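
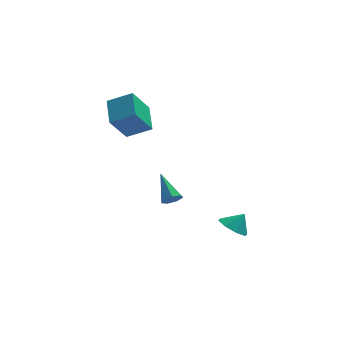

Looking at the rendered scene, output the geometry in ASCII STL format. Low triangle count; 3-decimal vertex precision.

solid 
facet normal -0.465 -0.379 0.800
outer loop
vertex -2.633 2.541 4.966
vertex -3.915 2.765 4.326
vertex -2.561 1.017 4.285
endloop
endfacet
facet normal 0.884 -0.155 0.441
outer loop
vertex -1.705 1.715 2.814
vertex -2.633 2.541 4.966
vertex -2.561 1.017 4.285
endloop
endfacet
facet normal -0.465 -0.379 0.800
outer loop
vertex -2.561 1.017 4.285
vertex -3.915 2.765 4.326
vertex -3.843 1.241 3.646
endloop
endfacet
facet normal 0.044 -0.912 -0.407
outer loop
vertex -3.843 1.241 3.646
vertex -1.705 1.715 2.814
vertex -2.561 1.017 4.285
endloop
endfacet
facet normal -0.044 0.912 0.407
outer loop
vertex -2.633 2.541 4.966
vertex -3.059 3.463 2.855
vertex -3.915 2.765 4.326
endloop
endfacet
facet normal 0.884 -0.155 0.441
outer loop
vertex -1.777 3.239 3.494
vertex -2.633 2.541 4.966
vertex -1.705 1.715 2.814
endloop
endfacet
facet normal -0.044 0.912 0.407
outer loop
vertex -1.777 3.239 3.494
vertex -3.059 3.463 2.855
vertex -2.633 2.541 4.966
endloop
endfacet
facet normal -0.884 0.155 -0.441
outer loop
vertex -3.915 2.765 4.326
vertex -3.059 3.463 2.855
vertex -3.843 1.241 3.646
endloop
endfacet
facet normal 0.044 -0.912 -0.407
outer loop
vertex -2.987 1.939 2.174
vertex -1.705 1.715 2.814
vertex -3.843 1.241 3.646
endloop
endfacet
facet normal -0.884 0.155 -0.441
outer loop
vertex -3.843 1.241 3.646
vertex -3.059 3.463 2.855
vertex -2.987 1.939 2.174
endloop
endfacet
facet normal 0.466 0.379 -0.800
outer loop
vertex -2.987 1.939 2.174
vertex -1.777 3.239 3.494
vertex -1.705 1.715 2.814
endloop
endfacet
facet normal 0.465 0.379 -0.800
outer loop
vertex -3.059 3.463 2.855
vertex -1.777 3.239 3.494
vertex -2.987 1.939 2.174
endloop
endfacet
facet normal -0.578 -0.216 -0.787
outer loop
vertex 2.412 -1.55 -2.531
vertex 1.975 -2.13 -2.051
vertex 1.888 -1.281 -2.22
endloop
endfacet
facet normal 0.528 0.832 0.171
outer loop
vertex 2.412 -1.55 -2.531
vertex 1.888 -1.281 -2.22
vertex 2.565 -1.91 -1.249
endloop
endfacet
facet normal -0.577 -0.216 -0.788
outer loop
vertex 1.888 -1.281 -2.22
vertex 1.975 -2.13 -2.051
vertex 1.415 -1.51 -1.811
endloop
endfacet
facet normal 0.040 0.851 0.523
outer loop
vertex 1.888 -1.281 -2.22
vertex 1.415 -1.51 -1.811
vertex 2.565 -1.91 -1.249
endloop
endfacet
facet normal -0.578 -0.217 -0.787
outer loop
vertex 1.415 -1.51 -1.811
vertex 1.975 -2.13 -2.051
vertex 1.271 -2.102 -1.542
endloop
endfacet
facet normal -0.260 0.451 0.854
outer loop
vertex 1.415 -1.51 -1.811
vertex 1.271 -2.102 -1.542
vertex 2.565 -1.91 -1.249
endloop
endfacet
facet normal -0.578 -0.216 -0.787
outer loop
vertex 1.271 -2.102 -1.542
vertex 1.975 -2.13 -2.051
vertex 1.539 -2.71 -1.572
endloop
endfacet
facet normal -0.200 -0.136 0.970
outer loop
vertex 1.271 -2.102 -1.542
vertex 1.539 -2.71 -1.572
vertex 2.565 -1.91 -1.249
endloop
endfacet
facet normal -0.577 -0.217 -0.787
outer loop
vertex 1.539 -2.71 -1.572
vertex 1.975 -2.13 -2.051
vertex 2.063 -2.979 -1.882
endloop
endfacet
facet normal 0.186 -0.564 0.804
outer loop
vertex 1.539 -2.71 -1.572
vertex 2.063 -2.979 -1.882
vertex 2.565 -1.91 -1.249
endloop
endfacet
facet normal -0.578 -0.217 -0.787
outer loop
vertex 2.063 -2.979 -1.882
vertex 1.975 -2.13 -2.051
vertex 2.536 -2.751 -2.292
endloop
endfacet
facet normal 0.674 -0.584 0.452
outer loop
vertex 2.063 -2.979 -1.882
vertex 2.536 -2.751 -2.292
vertex 2.565 -1.91 -1.249
endloop
endfacet
facet normal -0.578 -0.217 -0.787
outer loop
vertex 2.536 -2.751 -2.292
vertex 1.975 -2.13 -2.051
vertex 2.68 -2.159 -2.561
endloop
endfacet
facet normal 0.976 -0.183 0.120
outer loop
vertex 2.536 -2.751 -2.292
vertex 2.68 -2.159 -2.561
vertex 2.565 -1.91 -1.249
endloop
endfacet
facet normal -0.578 -0.216 -0.787
outer loop
vertex 2.68 -2.159 -2.561
vertex 1.975 -2.13 -2.051
vertex 2.412 -1.55 -2.531
endloop
endfacet
facet normal 0.915 0.403 0.004
outer loop
vertex 2.68 -2.159 -2.561
vertex 2.412 -1.55 -2.531
vertex 2.565 -1.91 -1.249
endloop
endfacet
facet normal 0.275 -0.760 -0.589
outer loop
vertex -0.393 2.738 -3.212
vertex -0.675 2.354 -2.848
vertex -0.892 2.645 -3.325
endloop
endfacet
facet normal -0.019 0.812 -0.583
outer loop
vertex -0.393 2.738 -3.212
vertex -0.892 2.645 -3.325
vertex -1.185 3.766 -1.752
endloop
endfacet
facet normal 0.275 -0.760 -0.589
outer loop
vertex -0.892 2.645 -3.325
vertex -0.675 2.354 -2.848
vertex -1.228 2.333 -3.079
endloop
endfacet
facet normal -0.761 0.453 -0.465
outer loop
vertex -0.892 2.645 -3.325
vertex -1.228 2.333 -3.079
vertex -1.185 3.766 -1.752
endloop
endfacet
facet normal 0.275 -0.759 -0.590
outer loop
vertex -1.228 2.333 -3.079
vertex -0.675 2.354 -2.848
vertex -1.147 2.036 -2.659
endloop
endfacet
facet normal -0.988 -0.089 0.128
outer loop
vertex -1.228 2.333 -3.079
vertex -1.147 2.036 -2.659
vertex -1.185 3.766 -1.752
endloop
endfacet
facet normal 0.274 -0.758 -0.591
outer loop
vertex -1.147 2.036 -2.659
vertex -0.675 2.354 -2.848
vertex -0.71 1.978 -2.382
endloop
endfacet
facet normal -0.527 -0.404 0.748
outer loop
vertex -1.147 2.036 -2.659
vertex -0.71 1.978 -2.382
vertex -1.185 3.766 -1.752
endloop
endfacet
facet normal 0.274 -0.758 -0.591
outer loop
vertex -0.71 1.978 -2.382
vertex -0.675 2.354 -2.848
vertex -0.247 2.203 -2.456
endloop
endfacet
facet normal 0.272 -0.255 0.928
outer loop
vertex -0.71 1.978 -2.382
vertex -0.247 2.203 -2.456
vertex -1.185 3.766 -1.752
endloop
endfacet
facet normal 0.274 -0.758 -0.591
outer loop
vertex -0.247 2.203 -2.456
vertex -0.675 2.354 -2.848
vertex -0.105 2.542 -2.825
endloop
endfacet
facet normal 0.809 0.244 0.535
outer loop
vertex -0.247 2.203 -2.456
vertex -0.105 2.542 -2.825
vertex -1.185 3.766 -1.752
endloop
endfacet
facet normal 0.274 -0.760 -0.589
outer loop
vertex -0.105 2.542 -2.825
vertex -0.675 2.354 -2.848
vertex -0.393 2.738 -3.212
endloop
endfacet
facet normal 0.679 0.721 -0.140
outer loop
vertex -0.105 2.542 -2.825
vertex -0.393 2.738 -3.212
vertex -1.185 3.766 -1.752
endloop
endfacet

endsolid


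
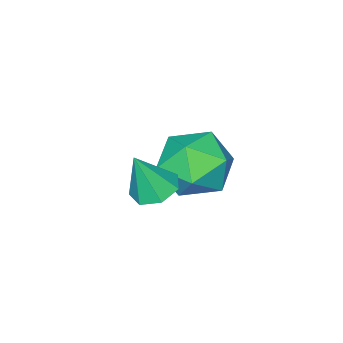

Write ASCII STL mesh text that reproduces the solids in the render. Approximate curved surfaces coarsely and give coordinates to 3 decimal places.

solid 
facet normal -0.327 0.189 -0.926
outer loop
vertex 2.002 -1.672 -2.195
vertex 1.692 -2.185 -2.19
vertex 1.514 -1.639 -2.016
endloop
endfacet
facet normal 0.246 0.817 0.521
outer loop
vertex 2.002 -1.672 -2.195
vertex 1.514 -1.639 -2.016
vertex 2.088 -2.415 -1.07
endloop
endfacet
facet normal -0.327 0.188 -0.926
outer loop
vertex 1.514 -1.639 -2.016
vertex 1.692 -2.185 -2.19
vertex 1.16 -2.018 -1.968
endloop
endfacet
facet normal -0.465 0.525 0.713
outer loop
vertex 1.514 -1.639 -2.016
vertex 1.16 -2.018 -1.968
vertex 2.088 -2.415 -1.07
endloop
endfacet
facet normal -0.327 0.188 -0.926
outer loop
vertex 1.16 -2.018 -1.968
vertex 1.692 -2.185 -2.19
vertex 1.206 -2.523 -2.087
endloop
endfacet
facet normal -0.725 -0.220 0.652
outer loop
vertex 1.16 -2.018 -1.968
vertex 1.206 -2.523 -2.087
vertex 2.088 -2.415 -1.07
endloop
endfacet
facet normal -0.328 0.189 -0.926
outer loop
vertex 1.206 -2.523 -2.087
vertex 1.692 -2.185 -2.19
vertex 1.618 -2.773 -2.284
endloop
endfacet
facet normal -0.338 -0.859 0.384
outer loop
vertex 1.206 -2.523 -2.087
vertex 1.618 -2.773 -2.284
vertex 2.088 -2.415 -1.07
endloop
endfacet
facet normal -0.328 0.189 -0.926
outer loop
vertex 1.618 -2.773 -2.284
vertex 1.692 -2.185 -2.19
vertex 2.085 -2.581 -2.41
endloop
endfacet
facet normal 0.403 -0.908 0.112
outer loop
vertex 1.618 -2.773 -2.284
vertex 2.085 -2.581 -2.41
vertex 2.088 -2.415 -1.07
endloop
endfacet
facet normal -0.327 0.190 -0.926
outer loop
vertex 2.085 -2.581 -2.41
vertex 1.692 -2.185 -2.19
vertex 2.256 -2.091 -2.37
endloop
endfacet
facet normal 0.942 -0.332 0.039
outer loop
vertex 2.085 -2.581 -2.41
vertex 2.256 -2.091 -2.37
vertex 2.088 -2.415 -1.07
endloop
endfacet
facet normal -0.327 0.189 -0.926
outer loop
vertex 2.256 -2.091 -2.37
vertex 1.692 -2.185 -2.19
vertex 2.002 -1.672 -2.195
endloop
endfacet
facet normal 0.872 0.436 0.221
outer loop
vertex 2.256 -2.091 -2.37
vertex 2.002 -1.672 -2.195
vertex 2.088 -2.415 -1.07
endloop
endfacet
facet normal -0.712 0.504 0.489
outer loop
vertex -1.495 -2.766 -3.433
vertex -1.227 -3.23 -2.565
vertex -0.786 -2.35 -2.83
endloop
endfacet
facet normal -0.465 0.883 -0.062
outer loop
vertex -1.495 -2.766 -3.433
vertex -0.786 -2.35 -2.83
vertex -0.656 -2.353 -3.841
endloop
endfacet
facet normal -0.565 0.499 -0.657
outer loop
vertex -1.495 -2.766 -3.433
vertex -0.656 -2.353 -3.841
vertex -1.017 -3.236 -4.202
endloop
endfacet
facet normal -0.874 -0.117 -0.472
outer loop
vertex -1.495 -2.766 -3.433
vertex -1.017 -3.236 -4.202
vertex -1.37 -3.778 -3.414
endloop
endfacet
facet normal -0.965 -0.115 0.237
outer loop
vertex -1.495 -2.766 -3.433
vertex -1.37 -3.778 -3.414
vertex -1.227 -3.23 -2.565
endloop
endfacet
facet normal 0.237 0.971 0.028
outer loop
vertex -0.656 -2.353 -3.841
vertex -0.786 -2.35 -2.83
vertex 0.13 -2.562 -3.226
endloop
endfacet
facet normal -0.161 0.358 0.920
outer loop
vertex -0.786 -2.35 -2.83
vertex -1.227 -3.23 -2.565
vertex -0.223 -3.104 -2.438
endloop
endfacet
facet normal -0.571 -0.643 0.511
outer loop
vertex -1.227 -3.23 -2.565
vertex -1.37 -3.778 -3.414
vertex -0.584 -3.987 -2.799
endloop
endfacet
facet normal -0.424 -0.646 -0.634
outer loop
vertex -1.37 -3.778 -3.414
vertex -1.017 -3.236 -4.202
vertex -0.454 -3.99 -3.81
endloop
endfacet
facet normal 0.074 0.351 -0.933
outer loop
vertex -1.017 -3.236 -4.202
vertex -0.656 -2.353 -3.841
vertex -0.013 -3.11 -4.075
endloop
endfacet
facet normal 0.874 0.117 0.472
outer loop
vertex 0.255 -3.574 -3.207
vertex 0.13 -2.562 -3.226
vertex -0.223 -3.104 -2.438
endloop
endfacet
facet normal 0.565 -0.499 0.657
outer loop
vertex 0.255 -3.574 -3.207
vertex -0.223 -3.104 -2.438
vertex -0.584 -3.987 -2.799
endloop
endfacet
facet normal 0.465 -0.883 0.062
outer loop
vertex 0.255 -3.574 -3.207
vertex -0.584 -3.987 -2.799
vertex -0.454 -3.99 -3.81
endloop
endfacet
facet normal 0.712 -0.504 -0.489
outer loop
vertex 0.255 -3.574 -3.207
vertex -0.454 -3.99 -3.81
vertex -0.013 -3.11 -4.075
endloop
endfacet
facet normal 0.965 0.115 -0.237
outer loop
vertex 0.255 -3.574 -3.207
vertex -0.013 -3.11 -4.075
vertex 0.13 -2.562 -3.226
endloop
endfacet
facet normal 0.424 0.646 0.634
outer loop
vertex -0.223 -3.104 -2.438
vertex 0.13 -2.562 -3.226
vertex -0.786 -2.35 -2.83
endloop
endfacet
facet normal -0.074 -0.351 0.933
outer loop
vertex -0.584 -3.987 -2.799
vertex -0.223 -3.104 -2.438
vertex -1.227 -3.23 -2.565
endloop
endfacet
facet normal -0.237 -0.971 -0.028
outer loop
vertex -0.454 -3.99 -3.81
vertex -0.584 -3.987 -2.799
vertex -1.37 -3.778 -3.414
endloop
endfacet
facet normal 0.161 -0.358 -0.920
outer loop
vertex -0.013 -3.11 -4.075
vertex -0.454 -3.99 -3.81
vertex -1.017 -3.236 -4.202
endloop
endfacet
facet normal 0.571 0.643 -0.511
outer loop
vertex 0.13 -2.562 -3.226
vertex -0.013 -3.11 -4.075
vertex -0.656 -2.353 -3.841
endloop
endfacet

endsolid


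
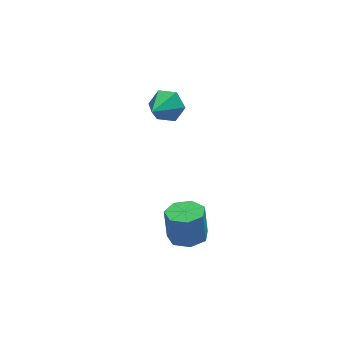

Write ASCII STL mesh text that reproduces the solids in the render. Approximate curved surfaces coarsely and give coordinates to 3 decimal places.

solid 
facet normal 0.021 -0.216 -0.976
outer loop
vertex -1.806 -3.33 -2.984
vertex -2.442 -4.161 -2.814
vertex -2.708 -3.16 -3.041
endloop
endfacet
facet normal 0.194 0.959 -0.208
outer loop
vertex -1.806 -3.33 -2.984
vertex -2.708 -3.16 -3.041
vertex -1.843 -2.948 -1.256
endloop
endfacet
facet normal 0.193 0.959 -0.207
outer loop
vertex -1.843 -2.948 -1.256
vertex -2.708 -3.16 -3.041
vertex -2.745 -2.779 -1.313
endloop
endfacet
facet normal -0.021 0.216 0.976
outer loop
vertex -1.843 -2.948 -1.256
vertex -2.745 -2.779 -1.313
vertex -2.478 -3.779 -1.086
endloop
endfacet
facet normal 0.021 -0.216 -0.976
outer loop
vertex -2.708 -3.16 -3.041
vertex -2.442 -4.161 -2.814
vertex -3.41 -3.744 -2.927
endloop
endfacet
facet normal -0.646 0.742 -0.177
outer loop
vertex -2.708 -3.16 -3.041
vertex -3.41 -3.744 -2.927
vertex -2.745 -2.779 -1.313
endloop
endfacet
facet normal -0.646 0.742 -0.177
outer loop
vertex -2.745 -2.779 -1.313
vertex -3.41 -3.744 -2.927
vertex -3.447 -3.363 -1.199
endloop
endfacet
facet normal -0.021 0.216 0.976
outer loop
vertex -2.745 -2.779 -1.313
vertex -3.447 -3.363 -1.199
vertex -2.478 -3.779 -1.086
endloop
endfacet
facet normal 0.021 -0.216 -0.976
outer loop
vertex -3.41 -3.744 -2.927
vertex -2.442 -4.161 -2.814
vertex -3.382 -4.642 -2.728
endloop
endfacet
facet normal -0.999 -0.034 -0.014
outer loop
vertex -3.41 -3.744 -2.927
vertex -3.382 -4.642 -2.728
vertex -3.447 -3.363 -1.199
endloop
endfacet
facet normal -0.999 -0.034 -0.014
outer loop
vertex -3.447 -3.363 -1.199
vertex -3.382 -4.642 -2.728
vertex -3.419 -4.26 -1.0
endloop
endfacet
facet normal -0.021 0.216 0.976
outer loop
vertex -3.447 -3.363 -1.199
vertex -3.419 -4.26 -1.0
vertex -2.478 -3.779 -1.086
endloop
endfacet
facet normal 0.021 -0.216 -0.976
outer loop
vertex -3.382 -4.642 -2.728
vertex -2.442 -4.161 -2.814
vertex -2.646 -5.177 -2.594
endloop
endfacet
facet normal -0.599 -0.784 0.161
outer loop
vertex -3.382 -4.642 -2.728
vertex -2.646 -5.177 -2.594
vertex -3.419 -4.26 -1.0
endloop
endfacet
facet normal -0.600 -0.784 0.160
outer loop
vertex -3.419 -4.26 -1.0
vertex -2.646 -5.177 -2.594
vertex -2.683 -4.796 -0.866
endloop
endfacet
facet normal -0.021 0.215 0.976
outer loop
vertex -3.419 -4.26 -1.0
vertex -2.683 -4.796 -0.866
vertex -2.478 -3.779 -1.086
endloop
endfacet
facet normal 0.021 -0.216 -0.976
outer loop
vertex -2.646 -5.177 -2.594
vertex -2.442 -4.161 -2.814
vertex -1.756 -4.947 -2.626
endloop
endfacet
facet normal 0.252 -0.944 0.214
outer loop
vertex -2.646 -5.177 -2.594
vertex -1.756 -4.947 -2.626
vertex -2.683 -4.796 -0.866
endloop
endfacet
facet normal 0.252 -0.944 0.214
outer loop
vertex -2.683 -4.796 -0.866
vertex -1.756 -4.947 -2.626
vertex -1.793 -4.566 -0.898
endloop
endfacet
facet normal -0.021 0.215 0.976
outer loop
vertex -2.683 -4.796 -0.866
vertex -1.793 -4.566 -0.898
vertex -2.478 -3.779 -1.086
endloop
endfacet
facet normal 0.021 -0.215 -0.976
outer loop
vertex -1.756 -4.947 -2.626
vertex -2.442 -4.161 -2.814
vertex -1.382 -4.125 -2.799
endloop
endfacet
facet normal 0.913 -0.393 0.106
outer loop
vertex -1.756 -4.947 -2.626
vertex -1.382 -4.125 -2.799
vertex -1.793 -4.566 -0.898
endloop
endfacet
facet normal 0.913 -0.393 0.106
outer loop
vertex -1.793 -4.566 -0.898
vertex -1.382 -4.125 -2.799
vertex -1.419 -3.743 -1.071
endloop
endfacet
facet normal -0.021 0.215 0.976
outer loop
vertex -1.793 -4.566 -0.898
vertex -1.419 -3.743 -1.071
vertex -2.478 -3.779 -1.086
endloop
endfacet
facet normal 0.021 -0.216 -0.976
outer loop
vertex -1.382 -4.125 -2.799
vertex -2.442 -4.161 -2.814
vertex -1.806 -3.33 -2.984
endloop
endfacet
facet normal 0.887 0.454 -0.081
outer loop
vertex -1.382 -4.125 -2.799
vertex -1.806 -3.33 -2.984
vertex -1.419 -3.743 -1.071
endloop
endfacet
facet normal 0.887 0.454 -0.081
outer loop
vertex -1.419 -3.743 -1.071
vertex -1.806 -3.33 -2.984
vertex -1.843 -2.948 -1.256
endloop
endfacet
facet normal -0.021 0.216 0.976
outer loop
vertex -1.419 -3.743 -1.071
vertex -1.843 -2.948 -1.256
vertex -2.478 -3.779 -1.086
endloop
endfacet
facet normal 0.602 0.617 -0.507
outer loop
vertex -0.782 2.75 2.132
vertex -1.365 2.62 1.281
vertex -1.585 3.385 1.95
endloop
endfacet
facet normal -0.063 0.201 0.978
outer loop
vertex -0.782 2.75 2.132
vertex -1.585 3.385 1.95
vertex -2.575 1.38 2.299
endloop
endfacet
facet normal 0.603 0.616 -0.507
outer loop
vertex -1.585 3.385 1.95
vertex -1.365 2.62 1.281
vertex -2.168 3.255 1.098
endloop
endfacet
facet normal -0.765 0.457 0.454
outer loop
vertex -1.585 3.385 1.95
vertex -2.168 3.255 1.098
vertex -2.575 1.38 2.299
endloop
endfacet
facet normal 0.603 0.616 -0.507
outer loop
vertex -2.168 3.255 1.098
vertex -1.365 2.62 1.281
vertex -1.948 2.49 0.429
endloop
endfacet
facet normal -0.949 0.004 -0.316
outer loop
vertex -2.168 3.255 1.098
vertex -1.948 2.49 0.429
vertex -2.575 1.38 2.299
endloop
endfacet
facet normal 0.602 0.617 -0.506
outer loop
vertex -1.948 2.49 0.429
vertex -1.365 2.62 1.281
vertex -1.144 1.855 0.612
endloop
endfacet
facet normal -0.429 -0.706 -0.563
outer loop
vertex -1.948 2.49 0.429
vertex -1.144 1.855 0.612
vertex -2.575 1.38 2.299
endloop
endfacet
facet normal 0.602 0.617 -0.507
outer loop
vertex -1.144 1.855 0.612
vertex -1.365 2.62 1.281
vertex -0.561 1.985 1.463
endloop
endfacet
facet normal 0.272 -0.961 -0.040
outer loop
vertex -1.144 1.855 0.612
vertex -0.561 1.985 1.463
vertex -2.575 1.38 2.299
endloop
endfacet
facet normal 0.602 0.617 -0.507
outer loop
vertex -0.561 1.985 1.463
vertex -1.365 2.62 1.281
vertex -0.782 2.75 2.132
endloop
endfacet
facet normal 0.456 -0.508 0.731
outer loop
vertex -0.561 1.985 1.463
vertex -0.782 2.75 2.132
vertex -2.575 1.38 2.299
endloop
endfacet

endsolid


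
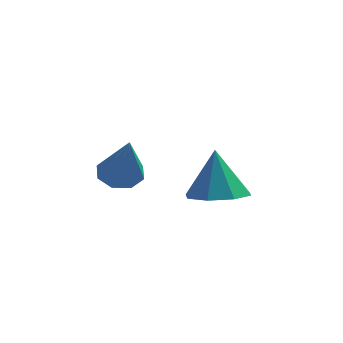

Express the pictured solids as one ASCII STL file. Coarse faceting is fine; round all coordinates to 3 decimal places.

solid 
facet normal 0.112 -0.177 -0.978
outer loop
vertex 1.672 1.808 1.312
vertex 0.936 2.593 1.086
vertex 2.028 2.564 1.216
endloop
endfacet
facet normal 0.739 -0.269 0.618
outer loop
vertex 1.672 1.808 1.312
vertex 2.028 2.564 1.216
vertex 0.724 2.927 2.934
endloop
endfacet
facet normal 0.112 -0.176 -0.978
outer loop
vertex 2.028 2.564 1.216
vertex 0.936 2.593 1.086
vertex 1.744 3.338 1.044
endloop
endfacet
facet normal 0.770 0.394 0.501
outer loop
vertex 2.028 2.564 1.216
vertex 1.744 3.338 1.044
vertex 0.724 2.927 2.934
endloop
endfacet
facet normal 0.112 -0.177 -0.978
outer loop
vertex 1.744 3.338 1.044
vertex 0.936 2.593 1.086
vertex 0.987 3.676 0.896
endloop
endfacet
facet normal 0.320 0.875 0.363
outer loop
vertex 1.744 3.338 1.044
vertex 0.987 3.676 0.896
vertex 0.724 2.927 2.934
endloop
endfacet
facet normal 0.111 -0.177 -0.978
outer loop
vertex 0.987 3.676 0.896
vertex 0.936 2.593 1.086
vertex 0.2 3.379 0.86
endloop
endfacet
facet normal -0.350 0.893 0.283
outer loop
vertex 0.987 3.676 0.896
vertex 0.2 3.379 0.86
vertex 0.724 2.927 2.934
endloop
endfacet
facet normal 0.112 -0.177 -0.978
outer loop
vertex 0.2 3.379 0.86
vertex 0.936 2.593 1.086
vertex -0.156 2.622 0.956
endloop
endfacet
facet normal -0.845 0.437 0.309
outer loop
vertex 0.2 3.379 0.86
vertex -0.156 2.622 0.956
vertex 0.724 2.927 2.934
endloop
endfacet
facet normal 0.112 -0.176 -0.978
outer loop
vertex -0.156 2.622 0.956
vertex 0.936 2.593 1.086
vertex 0.128 1.848 1.128
endloop
endfacet
facet normal -0.876 -0.227 0.425
outer loop
vertex -0.156 2.622 0.956
vertex 0.128 1.848 1.128
vertex 0.724 2.927 2.934
endloop
endfacet
facet normal 0.112 -0.176 -0.978
outer loop
vertex 0.128 1.848 1.128
vertex 0.936 2.593 1.086
vertex 0.885 1.511 1.275
endloop
endfacet
facet normal -0.425 -0.709 0.564
outer loop
vertex 0.128 1.848 1.128
vertex 0.885 1.511 1.275
vertex 0.724 2.927 2.934
endloop
endfacet
facet normal 0.112 -0.176 -0.978
outer loop
vertex 0.885 1.511 1.275
vertex 0.936 2.593 1.086
vertex 1.672 1.808 1.312
endloop
endfacet
facet normal 0.244 -0.726 0.643
outer loop
vertex 0.885 1.511 1.275
vertex 1.672 1.808 1.312
vertex 0.724 2.927 2.934
endloop
endfacet
facet normal -0.309 0.498 -0.810
outer loop
vertex -0.761 0.051 3.142
vertex -1.312 -0.475 3.029
vertex -1.264 0.188 3.418
endloop
endfacet
facet normal 0.497 0.637 0.589
outer loop
vertex -0.761 0.051 3.142
vertex -1.264 0.188 3.418
vertex -0.648 -1.545 4.771
endloop
endfacet
facet normal -0.309 0.498 -0.810
outer loop
vertex -1.264 0.188 3.418
vertex -1.312 -0.475 3.029
vertex -1.795 -0.063 3.466
endloop
endfacet
facet normal -0.192 0.561 0.806
outer loop
vertex -1.264 0.188 3.418
vertex -1.795 -0.063 3.466
vertex -0.648 -1.545 4.771
endloop
endfacet
facet normal -0.309 0.497 -0.811
outer loop
vertex -1.795 -0.063 3.466
vertex -1.312 -0.475 3.029
vertex -2.043 -0.556 3.258
endloop
endfacet
facet normal -0.713 0.064 0.699
outer loop
vertex -1.795 -0.063 3.466
vertex -2.043 -0.556 3.258
vertex -0.648 -1.545 4.771
endloop
endfacet
facet normal -0.309 0.498 -0.810
outer loop
vertex -2.043 -0.556 3.258
vertex -1.312 -0.475 3.029
vertex -1.864 -1.001 2.916
endloop
endfacet
facet normal -0.758 -0.561 0.333
outer loop
vertex -2.043 -0.556 3.258
vertex -1.864 -1.001 2.916
vertex -0.648 -1.545 4.771
endloop
endfacet
facet normal -0.309 0.498 -0.810
outer loop
vertex -1.864 -1.001 2.916
vertex -1.312 -0.475 3.029
vertex -1.361 -1.138 2.64
endloop
endfacet
facet normal -0.303 -0.950 -0.080
outer loop
vertex -1.864 -1.001 2.916
vertex -1.361 -1.138 2.64
vertex -0.648 -1.545 4.771
endloop
endfacet
facet normal -0.310 0.498 -0.810
outer loop
vertex -1.361 -1.138 2.64
vertex -1.312 -0.475 3.029
vertex -0.83 -0.886 2.592
endloop
endfacet
facet normal 0.387 -0.873 -0.296
outer loop
vertex -1.361 -1.138 2.64
vertex -0.83 -0.886 2.592
vertex -0.648 -1.545 4.771
endloop
endfacet
facet normal -0.309 0.498 -0.810
outer loop
vertex -0.83 -0.886 2.592
vertex -1.312 -0.475 3.029
vertex -0.582 -0.394 2.8
endloop
endfacet
facet normal 0.907 -0.377 -0.190
outer loop
vertex -0.83 -0.886 2.592
vertex -0.582 -0.394 2.8
vertex -0.648 -1.545 4.771
endloop
endfacet
facet normal -0.309 0.498 -0.810
outer loop
vertex -0.582 -0.394 2.8
vertex -1.312 -0.475 3.029
vertex -0.761 0.051 3.142
endloop
endfacet
facet normal 0.953 0.248 0.176
outer loop
vertex -0.582 -0.394 2.8
vertex -0.761 0.051 3.142
vertex -0.648 -1.545 4.771
endloop
endfacet

endsolid


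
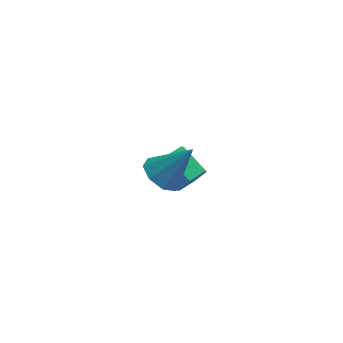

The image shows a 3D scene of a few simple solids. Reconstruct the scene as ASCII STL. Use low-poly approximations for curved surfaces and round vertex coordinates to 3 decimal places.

solid 
facet normal -0.608 -0.142 -0.781
outer loop
vertex -1.934 -0.745 -0.414
vertex -2.265 -1.289 -0.057
vertex -2.367 -0.568 -0.109
endloop
endfacet
facet normal 0.401 0.915 0.038
outer loop
vertex -1.934 -0.745 -0.414
vertex -2.367 -0.568 -0.109
vertex -1.335 -1.071 1.137
endloop
endfacet
facet normal -0.608 -0.142 -0.781
outer loop
vertex -2.367 -0.568 -0.109
vertex -2.265 -1.289 -0.057
vertex -2.741 -0.813 0.227
endloop
endfacet
facet normal -0.146 0.870 0.472
outer loop
vertex -2.367 -0.568 -0.109
vertex -2.741 -0.813 0.227
vertex -1.335 -1.071 1.137
endloop
endfacet
facet normal -0.608 -0.142 -0.781
outer loop
vertex -2.741 -0.813 0.227
vertex -2.265 -1.289 -0.057
vertex -2.836 -1.337 0.396
endloop
endfacet
facet normal -0.464 0.347 0.815
outer loop
vertex -2.741 -0.813 0.227
vertex -2.836 -1.337 0.396
vertex -1.335 -1.071 1.137
endloop
endfacet
facet normal -0.608 -0.143 -0.781
outer loop
vertex -2.836 -1.337 0.396
vertex -2.265 -1.289 -0.057
vertex -2.596 -1.833 0.3
endloop
endfacet
facet normal -0.366 -0.344 0.865
outer loop
vertex -2.836 -1.337 0.396
vertex -2.596 -1.833 0.3
vertex -1.335 -1.071 1.137
endloop
endfacet
facet normal -0.609 -0.141 -0.780
outer loop
vertex -2.596 -1.833 0.3
vertex -2.265 -1.289 -0.057
vertex -2.163 -2.01 -0.006
endloop
endfacet
facet normal 0.091 -0.801 0.592
outer loop
vertex -2.596 -1.833 0.3
vertex -2.163 -2.01 -0.006
vertex -1.335 -1.071 1.137
endloop
endfacet
facet normal -0.608 -0.141 -0.781
outer loop
vertex -2.163 -2.01 -0.006
vertex -2.265 -1.289 -0.057
vertex -1.79 -1.764 -0.341
endloop
endfacet
facet normal 0.638 -0.754 0.157
outer loop
vertex -2.163 -2.01 -0.006
vertex -1.79 -1.764 -0.341
vertex -1.335 -1.071 1.137
endloop
endfacet
facet normal -0.609 -0.142 -0.781
outer loop
vertex -1.79 -1.764 -0.341
vertex -2.265 -1.289 -0.057
vertex -1.695 -1.241 -0.51
endloop
endfacet
facet normal 0.955 -0.233 -0.185
outer loop
vertex -1.79 -1.764 -0.341
vertex -1.695 -1.241 -0.51
vertex -1.335 -1.071 1.137
endloop
endfacet
facet normal -0.609 -0.142 -0.781
outer loop
vertex -1.695 -1.241 -0.51
vertex -2.265 -1.289 -0.057
vertex -1.934 -0.745 -0.414
endloop
endfacet
facet normal 0.857 0.458 -0.235
outer loop
vertex -1.695 -1.241 -0.51
vertex -1.934 -0.745 -0.414
vertex -1.335 -1.071 1.137
endloop
endfacet
facet normal 0.671 -0.587 -0.453
outer loop
vertex -1.165 1.688 -3.111
vertex -1.564 1.636 -3.634
vertex -1.119 2.123 -3.606
endloop
endfacet
facet normal 0.738 0.471 0.483
outer loop
vertex -1.165 1.688 -3.111
vertex -1.119 2.123 -3.606
vertex -1.977 2.397 -2.562
endloop
endfacet
facet normal 0.738 0.472 0.482
outer loop
vertex -1.977 2.397 -2.562
vertex -1.119 2.123 -3.606
vertex -1.932 2.832 -3.057
endloop
endfacet
facet normal -0.673 0.585 0.453
outer loop
vertex -1.977 2.397 -2.562
vertex -1.932 2.832 -3.057
vertex -2.376 2.344 -3.086
endloop
endfacet
facet normal 0.671 -0.587 -0.452
outer loop
vertex -1.119 2.123 -3.606
vertex -1.564 1.636 -3.634
vertex -1.518 2.07 -4.129
endloop
endfacet
facet normal 0.428 0.807 -0.408
outer loop
vertex -1.119 2.123 -3.606
vertex -1.518 2.07 -4.129
vertex -1.932 2.832 -3.057
endloop
endfacet
facet normal 0.428 0.807 -0.408
outer loop
vertex -1.932 2.832 -3.057
vertex -1.518 2.07 -4.129
vertex -2.331 2.779 -3.58
endloop
endfacet
facet normal -0.672 0.585 0.454
outer loop
vertex -1.932 2.832 -3.057
vertex -2.331 2.779 -3.58
vertex -2.376 2.344 -3.086
endloop
endfacet
facet normal 0.672 -0.587 -0.452
outer loop
vertex -1.518 2.07 -4.129
vertex -1.564 1.636 -3.634
vertex -1.963 1.583 -4.158
endloop
endfacet
facet normal -0.309 0.335 -0.890
outer loop
vertex -1.518 2.07 -4.129
vertex -1.963 1.583 -4.158
vertex -2.331 2.779 -3.58
endloop
endfacet
facet normal -0.309 0.335 -0.890
outer loop
vertex -2.331 2.779 -3.58
vertex -1.963 1.583 -4.158
vertex -2.775 2.292 -3.609
endloop
endfacet
facet normal -0.672 0.585 0.454
outer loop
vertex -2.331 2.779 -3.58
vertex -2.775 2.292 -3.609
vertex -2.376 2.344 -3.086
endloop
endfacet
facet normal 0.673 -0.585 -0.453
outer loop
vertex -1.963 1.583 -4.158
vertex -1.564 1.636 -3.634
vertex -2.008 1.148 -3.663
endloop
endfacet
facet normal -0.738 -0.472 -0.482
outer loop
vertex -1.963 1.583 -4.158
vertex -2.008 1.148 -3.663
vertex -2.775 2.292 -3.609
endloop
endfacet
facet normal -0.738 -0.472 -0.483
outer loop
vertex -2.775 2.292 -3.609
vertex -2.008 1.148 -3.663
vertex -2.821 1.857 -3.114
endloop
endfacet
facet normal -0.671 0.587 0.453
outer loop
vertex -2.775 2.292 -3.609
vertex -2.821 1.857 -3.114
vertex -2.376 2.344 -3.086
endloop
endfacet
facet normal 0.672 -0.585 -0.454
outer loop
vertex -2.008 1.148 -3.663
vertex -1.564 1.636 -3.634
vertex -1.609 1.201 -3.14
endloop
endfacet
facet normal -0.428 -0.807 0.408
outer loop
vertex -2.008 1.148 -3.663
vertex -1.609 1.201 -3.14
vertex -2.821 1.857 -3.114
endloop
endfacet
facet normal -0.428 -0.807 0.408
outer loop
vertex -2.821 1.857 -3.114
vertex -1.609 1.201 -3.14
vertex -2.422 1.91 -2.591
endloop
endfacet
facet normal -0.671 0.587 0.452
outer loop
vertex -2.821 1.857 -3.114
vertex -2.422 1.91 -2.591
vertex -2.376 2.344 -3.086
endloop
endfacet
facet normal 0.672 -0.585 -0.454
outer loop
vertex -1.609 1.201 -3.14
vertex -1.564 1.636 -3.634
vertex -1.165 1.688 -3.111
endloop
endfacet
facet normal 0.309 -0.335 0.890
outer loop
vertex -1.609 1.201 -3.14
vertex -1.165 1.688 -3.111
vertex -2.422 1.91 -2.591
endloop
endfacet
facet normal 0.309 -0.335 0.890
outer loop
vertex -2.422 1.91 -2.591
vertex -1.165 1.688 -3.111
vertex -1.977 2.397 -2.562
endloop
endfacet
facet normal -0.672 0.587 0.452
outer loop
vertex -2.422 1.91 -2.591
vertex -1.977 2.397 -2.562
vertex -2.376 2.344 -3.086
endloop
endfacet

endsolid


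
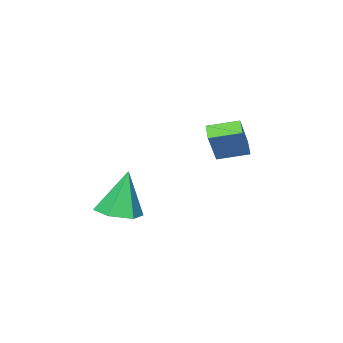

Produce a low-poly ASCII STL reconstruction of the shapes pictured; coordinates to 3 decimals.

solid 
facet normal -0.489 -0.249 -0.836
outer loop
vertex -1.569 2.366 1.178
vertex -2.542 3.284 1.474
vertex -1.164 2.925 0.774
endloop
endfacet
facet normal 0.710 -0.670 -0.216
outer loop
vertex -0.278 3.376 2.286
vertex -1.569 2.366 1.178
vertex -1.164 2.925 0.774
endloop
endfacet
facet normal -0.489 -0.249 -0.836
outer loop
vertex -1.164 2.925 0.774
vertex -2.542 3.284 1.474
vertex -2.137 3.843 1.07
endloop
endfacet
facet normal 0.506 0.699 -0.505
outer loop
vertex -2.137 3.843 1.07
vertex -0.278 3.376 2.286
vertex -1.164 2.925 0.774
endloop
endfacet
facet normal -0.506 -0.699 0.505
outer loop
vertex -1.569 2.366 1.178
vertex -1.656 3.735 2.986
vertex -2.542 3.284 1.474
endloop
endfacet
facet normal 0.710 -0.670 -0.216
outer loop
vertex -0.683 2.817 2.69
vertex -1.569 2.366 1.178
vertex -0.278 3.376 2.286
endloop
endfacet
facet normal -0.506 -0.699 0.505
outer loop
vertex -0.683 2.817 2.69
vertex -1.656 3.735 2.986
vertex -1.569 2.366 1.178
endloop
endfacet
facet normal -0.710 0.670 0.216
outer loop
vertex -2.542 3.284 1.474
vertex -1.656 3.735 2.986
vertex -2.137 3.843 1.07
endloop
endfacet
facet normal 0.506 0.699 -0.505
outer loop
vertex -1.251 4.294 2.582
vertex -0.278 3.376 2.286
vertex -2.137 3.843 1.07
endloop
endfacet
facet normal -0.710 0.670 0.216
outer loop
vertex -2.137 3.843 1.07
vertex -1.656 3.735 2.986
vertex -1.251 4.294 2.582
endloop
endfacet
facet normal 0.489 0.249 0.836
outer loop
vertex -1.251 4.294 2.582
vertex -0.683 2.817 2.69
vertex -0.278 3.376 2.286
endloop
endfacet
facet normal 0.489 0.249 0.836
outer loop
vertex -1.656 3.735 2.986
vertex -0.683 2.817 2.69
vertex -1.251 4.294 2.582
endloop
endfacet
facet normal 0.240 -0.011 -0.971
outer loop
vertex 3.908 1.419 -1.007
vertex 3.116 1.979 -1.209
vertex 3.984 2.406 -0.999
endloop
endfacet
facet normal 0.809 -0.067 0.583
outer loop
vertex 3.908 1.419 -1.007
vertex 3.984 2.406 -0.999
vertex 2.604 2.001 0.869
endloop
endfacet
facet normal 0.240 -0.011 -0.971
outer loop
vertex 3.984 2.406 -0.999
vertex 3.116 1.979 -1.209
vertex 3.193 2.966 -1.201
endloop
endfacet
facet normal 0.422 0.770 0.479
outer loop
vertex 3.984 2.406 -0.999
vertex 3.193 2.966 -1.201
vertex 2.604 2.001 0.869
endloop
endfacet
facet normal 0.239 -0.011 -0.971
outer loop
vertex 3.193 2.966 -1.201
vertex 3.116 1.979 -1.209
vertex 2.325 2.538 -1.41
endloop
endfacet
facet normal -0.476 0.841 0.256
outer loop
vertex 3.193 2.966 -1.201
vertex 2.325 2.538 -1.41
vertex 2.604 2.001 0.869
endloop
endfacet
facet normal 0.239 -0.011 -0.971
outer loop
vertex 2.325 2.538 -1.41
vertex 3.116 1.979 -1.209
vertex 2.249 1.551 -1.418
endloop
endfacet
facet normal -0.988 0.075 0.139
outer loop
vertex 2.325 2.538 -1.41
vertex 2.249 1.551 -1.418
vertex 2.604 2.001 0.869
endloop
endfacet
facet normal 0.239 -0.011 -0.971
outer loop
vertex 2.249 1.551 -1.418
vertex 3.116 1.979 -1.209
vertex 3.04 0.992 -1.217
endloop
endfacet
facet normal -0.600 -0.762 0.243
outer loop
vertex 2.249 1.551 -1.418
vertex 3.04 0.992 -1.217
vertex 2.604 2.001 0.869
endloop
endfacet
facet normal 0.240 -0.011 -0.971
outer loop
vertex 3.04 0.992 -1.217
vertex 3.116 1.979 -1.209
vertex 3.908 1.419 -1.007
endloop
endfacet
facet normal 0.297 -0.834 0.465
outer loop
vertex 3.04 0.992 -1.217
vertex 3.908 1.419 -1.007
vertex 2.604 2.001 0.869
endloop
endfacet

endsolid


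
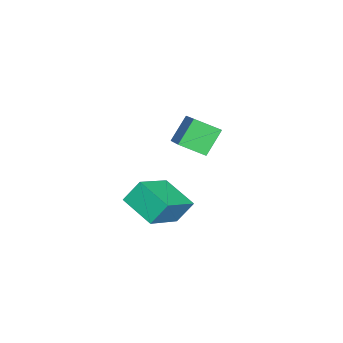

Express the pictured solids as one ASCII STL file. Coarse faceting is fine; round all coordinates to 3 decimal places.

solid 
facet normal -0.565 0.325 0.759
outer loop
vertex -3.046 -1.54 0.719
vertex -1.267 -0.831 1.739
vertex -3.161 -0.466 0.173
endloop
endfacet
facet normal -0.820 -0.327 -0.470
outer loop
vertex -2.393 -0.909 -0.859
vertex -3.046 -1.54 0.719
vertex -3.161 -0.466 0.173
endloop
endfacet
facet normal -0.564 0.326 0.758
outer loop
vertex -3.161 -0.466 0.173
vertex -1.267 -0.831 1.739
vertex -1.381 0.242 1.193
endloop
endfacet
facet normal -0.094 0.887 -0.451
outer loop
vertex -1.381 0.242 1.193
vertex -2.393 -0.909 -0.859
vertex -3.161 -0.466 0.173
endloop
endfacet
facet normal 0.095 -0.887 0.451
outer loop
vertex -3.046 -1.54 0.719
vertex -0.499 -1.274 0.707
vertex -1.267 -0.831 1.739
endloop
endfacet
facet normal -0.820 -0.326 -0.470
outer loop
vertex -2.279 -1.982 -0.313
vertex -3.046 -1.54 0.719
vertex -2.393 -0.909 -0.859
endloop
endfacet
facet normal 0.095 -0.888 0.451
outer loop
vertex -2.279 -1.982 -0.313
vertex -0.499 -1.274 0.707
vertex -3.046 -1.54 0.719
endloop
endfacet
facet normal 0.820 0.326 0.470
outer loop
vertex -1.267 -0.831 1.739
vertex -0.499 -1.274 0.707
vertex -1.381 0.242 1.193
endloop
endfacet
facet normal -0.095 0.888 -0.451
outer loop
vertex -0.614 -0.2 0.161
vertex -2.393 -0.909 -0.859
vertex -1.381 0.242 1.193
endloop
endfacet
facet normal 0.820 0.327 0.470
outer loop
vertex -1.381 0.242 1.193
vertex -0.499 -1.274 0.707
vertex -0.614 -0.2 0.161
endloop
endfacet
facet normal 0.565 -0.326 -0.758
outer loop
vertex -0.614 -0.2 0.161
vertex -2.279 -1.982 -0.313
vertex -2.393 -0.909 -0.859
endloop
endfacet
facet normal 0.564 -0.325 -0.759
outer loop
vertex -0.499 -1.274 0.707
vertex -2.279 -1.982 -0.313
vertex -0.614 -0.2 0.161
endloop
endfacet
facet normal -0.827 0.317 -0.465
outer loop
vertex 0.52 -1.498 -0.689
vertex 1.321 -0.25 -1.263
vertex 0.798 -2.089 -1.587
endloop
endfacet
facet normal -0.503 -0.785 0.361
outer loop
vertex 2.419 -2.71 -0.677
vertex 0.52 -1.498 -0.689
vertex 0.798 -2.089 -1.587
endloop
endfacet
facet normal -0.827 0.317 -0.465
outer loop
vertex 0.798 -2.089 -1.587
vertex 1.321 -0.25 -1.263
vertex 1.599 -0.841 -2.161
endloop
endfacet
facet normal 0.250 -0.532 -0.809
outer loop
vertex 1.599 -0.841 -2.161
vertex 2.419 -2.71 -0.677
vertex 0.798 -2.089 -1.587
endloop
endfacet
facet normal -0.250 0.532 0.809
outer loop
vertex 0.52 -1.498 -0.689
vertex 2.942 -0.871 -0.353
vertex 1.321 -0.25 -1.263
endloop
endfacet
facet normal -0.503 -0.785 0.361
outer loop
vertex 2.141 -2.119 0.221
vertex 0.52 -1.498 -0.689
vertex 2.419 -2.71 -0.677
endloop
endfacet
facet normal -0.250 0.532 0.809
outer loop
vertex 2.141 -2.119 0.221
vertex 2.942 -0.871 -0.353
vertex 0.52 -1.498 -0.689
endloop
endfacet
facet normal 0.503 0.785 -0.361
outer loop
vertex 1.321 -0.25 -1.263
vertex 2.942 -0.871 -0.353
vertex 1.599 -0.841 -2.161
endloop
endfacet
facet normal 0.250 -0.532 -0.809
outer loop
vertex 3.22 -1.462 -1.251
vertex 2.419 -2.71 -0.677
vertex 1.599 -0.841 -2.161
endloop
endfacet
facet normal 0.503 0.785 -0.361
outer loop
vertex 1.599 -0.841 -2.161
vertex 2.942 -0.871 -0.353
vertex 3.22 -1.462 -1.251
endloop
endfacet
facet normal 0.827 -0.317 0.465
outer loop
vertex 3.22 -1.462 -1.251
vertex 2.141 -2.119 0.221
vertex 2.419 -2.71 -0.677
endloop
endfacet
facet normal 0.827 -0.317 0.465
outer loop
vertex 2.942 -0.871 -0.353
vertex 2.141 -2.119 0.221
vertex 3.22 -1.462 -1.251
endloop
endfacet

endsolid


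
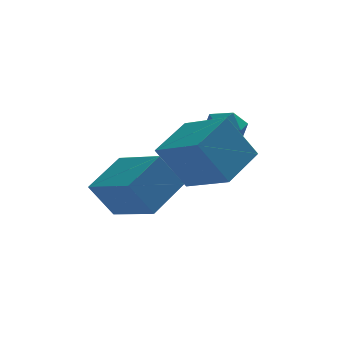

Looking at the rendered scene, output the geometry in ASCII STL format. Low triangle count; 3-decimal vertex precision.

solid 
facet normal -0.539 0.771 -0.339
outer loop
vertex -1.948 0.667 -1.741
vertex -0.746 1.833 -1.003
vertex -0.931 0.657 -3.382
endloop
endfacet
facet normal -0.657 -0.637 -0.403
outer loop
vertex 0.126 -0.853 -2.717
vertex -1.948 0.667 -1.741
vertex -0.931 0.657 -3.382
endloop
endfacet
facet normal -0.539 0.771 -0.339
outer loop
vertex -0.931 0.657 -3.382
vertex -0.746 1.833 -1.003
vertex 0.271 1.823 -2.644
endloop
endfacet
facet normal 0.527 -0.005 -0.850
outer loop
vertex 0.271 1.823 -2.644
vertex 0.126 -0.853 -2.717
vertex -0.931 0.657 -3.382
endloop
endfacet
facet normal -0.527 0.005 0.850
outer loop
vertex -1.948 0.667 -1.741
vertex 0.311 0.323 -0.338
vertex -0.746 1.833 -1.003
endloop
endfacet
facet normal -0.657 -0.637 -0.403
outer loop
vertex -0.891 -0.843 -1.076
vertex -1.948 0.667 -1.741
vertex 0.126 -0.853 -2.717
endloop
endfacet
facet normal -0.527 0.005 0.850
outer loop
vertex -0.891 -0.843 -1.076
vertex 0.311 0.323 -0.338
vertex -1.948 0.667 -1.741
endloop
endfacet
facet normal 0.657 0.637 0.403
outer loop
vertex -0.746 1.833 -1.003
vertex 0.311 0.323 -0.338
vertex 0.271 1.823 -2.644
endloop
endfacet
facet normal 0.527 -0.005 -0.850
outer loop
vertex 1.328 0.313 -1.979
vertex 0.126 -0.853 -2.717
vertex 0.271 1.823 -2.644
endloop
endfacet
facet normal 0.657 0.637 0.403
outer loop
vertex 0.271 1.823 -2.644
vertex 0.311 0.323 -0.338
vertex 1.328 0.313 -1.979
endloop
endfacet
facet normal 0.539 -0.771 0.339
outer loop
vertex 1.328 0.313 -1.979
vertex -0.891 -0.843 -1.076
vertex 0.126 -0.853 -2.717
endloop
endfacet
facet normal 0.539 -0.771 0.339
outer loop
vertex 0.311 0.323 -0.338
vertex -0.891 -0.843 -1.076
vertex 1.328 0.313 -1.979
endloop
endfacet
facet normal -0.532 0.799 -0.280
outer loop
vertex -3.81 2.67 -3.946
vertex -2.586 3.783 -3.095
vertex -2.962 2.764 -5.288
endloop
endfacet
facet normal -0.658 -0.598 -0.458
outer loop
vertex -1.894 1.157 -4.725
vertex -3.81 2.67 -3.946
vertex -2.962 2.764 -5.288
endloop
endfacet
facet normal -0.531 0.799 -0.280
outer loop
vertex -2.962 2.764 -5.288
vertex -2.586 3.783 -3.095
vertex -1.738 3.876 -4.437
endloop
endfacet
facet normal 0.533 0.059 -0.844
outer loop
vertex -1.738 3.876 -4.437
vertex -1.894 1.157 -4.725
vertex -2.962 2.764 -5.288
endloop
endfacet
facet normal -0.533 -0.059 0.844
outer loop
vertex -3.81 2.67 -3.946
vertex -1.518 2.176 -2.532
vertex -2.586 3.783 -3.095
endloop
endfacet
facet normal -0.658 -0.598 -0.457
outer loop
vertex -2.742 1.064 -3.383
vertex -3.81 2.67 -3.946
vertex -1.894 1.157 -4.725
endloop
endfacet
facet normal -0.533 -0.059 0.844
outer loop
vertex -2.742 1.064 -3.383
vertex -1.518 2.176 -2.532
vertex -3.81 2.67 -3.946
endloop
endfacet
facet normal 0.658 0.598 0.457
outer loop
vertex -2.586 3.783 -3.095
vertex -1.518 2.176 -2.532
vertex -1.738 3.876 -4.437
endloop
endfacet
facet normal 0.533 0.059 -0.844
outer loop
vertex -0.67 2.27 -3.874
vertex -1.894 1.157 -4.725
vertex -1.738 3.876 -4.437
endloop
endfacet
facet normal 0.658 0.598 0.458
outer loop
vertex -1.738 3.876 -4.437
vertex -1.518 2.176 -2.532
vertex -0.67 2.27 -3.874
endloop
endfacet
facet normal 0.532 -0.799 0.281
outer loop
vertex -0.67 2.27 -3.874
vertex -2.742 1.064 -3.383
vertex -1.894 1.157 -4.725
endloop
endfacet
facet normal 0.532 -0.799 0.280
outer loop
vertex -1.518 2.176 -2.532
vertex -2.742 1.064 -3.383
vertex -0.67 2.27 -3.874
endloop
endfacet
facet normal 0.006 0.345 0.939
outer loop
vertex 1.089 3.516 -1.207
vertex 0.349 3.143 -1.065
vertex 1.065 2.727 -0.917
endloop
endfacet
facet normal 0.672 0.238 0.702
outer loop
vertex 1.089 3.516 -1.207
vertex 1.065 2.727 -0.917
vertex 1.616 2.939 -1.516
endloop
endfacet
facet normal 0.764 0.635 0.117
outer loop
vertex 1.089 3.516 -1.207
vertex 1.616 2.939 -1.516
vertex 1.241 3.485 -2.034
endloop
endfacet
facet normal 0.157 0.988 -0.008
outer loop
vertex 1.089 3.516 -1.207
vertex 1.241 3.485 -2.034
vertex 0.458 3.612 -1.755
endloop
endfacet
facet normal -0.311 0.808 0.500
outer loop
vertex 1.089 3.516 -1.207
vertex 0.458 3.612 -1.755
vertex 0.349 3.143 -1.065
endloop
endfacet
facet normal 0.731 -0.449 0.514
outer loop
vertex 1.616 2.939 -1.516
vertex 1.065 2.727 -0.917
vertex 1.202 2.208 -1.565
endloop
endfacet
facet normal -0.345 -0.275 0.897
outer loop
vertex 1.065 2.727 -0.917
vertex 0.349 3.143 -1.065
vertex 0.419 2.335 -1.286
endloop
endfacet
facet normal -0.860 0.475 0.187
outer loop
vertex 0.349 3.143 -1.065
vertex 0.458 3.612 -1.755
vertex 0.044 2.881 -1.804
endloop
endfacet
facet normal -0.102 0.766 -0.635
outer loop
vertex 0.458 3.612 -1.755
vertex 1.241 3.485 -2.034
vertex 0.595 3.093 -2.403
endloop
endfacet
facet normal 0.880 0.195 -0.432
outer loop
vertex 1.241 3.485 -2.034
vertex 1.616 2.939 -1.516
vertex 1.311 2.677 -2.255
endloop
endfacet
facet normal -0.157 -0.988 0.008
outer loop
vertex 0.571 2.304 -2.113
vertex 1.202 2.208 -1.565
vertex 0.419 2.335 -1.286
endloop
endfacet
facet normal -0.764 -0.635 -0.117
outer loop
vertex 0.571 2.304 -2.113
vertex 0.419 2.335 -1.286
vertex 0.044 2.881 -1.804
endloop
endfacet
facet normal -0.672 -0.238 -0.702
outer loop
vertex 0.571 2.304 -2.113
vertex 0.044 2.881 -1.804
vertex 0.595 3.093 -2.403
endloop
endfacet
facet normal -0.006 -0.345 -0.939
outer loop
vertex 0.571 2.304 -2.113
vertex 0.595 3.093 -2.403
vertex 1.311 2.677 -2.255
endloop
endfacet
facet normal 0.311 -0.808 -0.500
outer loop
vertex 0.571 2.304 -2.113
vertex 1.311 2.677 -2.255
vertex 1.202 2.208 -1.565
endloop
endfacet
facet normal 0.102 -0.766 0.635
outer loop
vertex 0.419 2.335 -1.286
vertex 1.202 2.208 -1.565
vertex 1.065 2.727 -0.917
endloop
endfacet
facet normal -0.880 -0.195 0.432
outer loop
vertex 0.044 2.881 -1.804
vertex 0.419 2.335 -1.286
vertex 0.349 3.143 -1.065
endloop
endfacet
facet normal -0.731 0.449 -0.514
outer loop
vertex 0.595 3.093 -2.403
vertex 0.044 2.881 -1.804
vertex 0.458 3.612 -1.755
endloop
endfacet
facet normal 0.345 0.275 -0.897
outer loop
vertex 1.311 2.677 -2.255
vertex 0.595 3.093 -2.403
vertex 1.241 3.485 -2.034
endloop
endfacet
facet normal 0.860 -0.475 -0.187
outer loop
vertex 1.202 2.208 -1.565
vertex 1.311 2.677 -2.255
vertex 1.616 2.939 -1.516
endloop
endfacet

endsolid


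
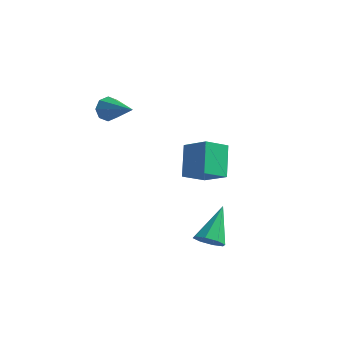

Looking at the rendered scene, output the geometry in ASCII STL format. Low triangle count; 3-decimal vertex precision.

solid 
facet normal -0.929 0.212 -0.303
outer loop
vertex -2.388 -2.5 2.879
vertex -2.634 -2.789 3.431
vertex -2.439 -2.169 3.267
endloop
endfacet
facet normal 0.651 0.617 -0.441
outer loop
vertex -2.388 -2.5 2.879
vertex -2.439 -2.169 3.267
vertex -1.046 -3.151 3.949
endloop
endfacet
facet normal -0.929 0.212 -0.305
outer loop
vertex -2.439 -2.169 3.267
vertex -2.634 -2.789 3.431
vertex -2.605 -2.201 3.751
endloop
endfacet
facet normal 0.487 0.845 0.223
outer loop
vertex -2.439 -2.169 3.267
vertex -2.605 -2.201 3.751
vertex -1.046 -3.151 3.949
endloop
endfacet
facet normal -0.929 0.211 -0.303
outer loop
vertex -2.605 -2.201 3.751
vertex -2.634 -2.789 3.431
vertex -2.787 -2.577 4.048
endloop
endfacet
facet normal 0.223 0.536 0.815
outer loop
vertex -2.605 -2.201 3.751
vertex -2.787 -2.577 4.048
vertex -1.046 -3.151 3.949
endloop
endfacet
facet normal -0.929 0.212 -0.303
outer loop
vertex -2.787 -2.577 4.048
vertex -2.634 -2.789 3.431
vertex -2.88 -3.077 3.983
endloop
endfacet
facet normal 0.013 -0.131 0.991
outer loop
vertex -2.787 -2.577 4.048
vertex -2.88 -3.077 3.983
vertex -1.046 -3.151 3.949
endloop
endfacet
facet normal -0.929 0.212 -0.303
outer loop
vertex -2.88 -3.077 3.983
vertex -2.634 -2.789 3.431
vertex -2.829 -3.408 3.595
endloop
endfacet
facet normal -0.019 -0.762 0.647
outer loop
vertex -2.88 -3.077 3.983
vertex -2.829 -3.408 3.595
vertex -1.046 -3.151 3.949
endloop
endfacet
facet normal -0.929 0.212 -0.303
outer loop
vertex -2.829 -3.408 3.595
vertex -2.634 -2.789 3.431
vertex -2.664 -3.376 3.111
endloop
endfacet
facet normal 0.146 -0.989 -0.016
outer loop
vertex -2.829 -3.408 3.595
vertex -2.664 -3.376 3.111
vertex -1.046 -3.151 3.949
endloop
endfacet
facet normal -0.929 0.213 -0.303
outer loop
vertex -2.664 -3.376 3.111
vertex -2.634 -2.789 3.431
vertex -2.481 -3.0 2.814
endloop
endfacet
facet normal 0.410 -0.680 -0.608
outer loop
vertex -2.664 -3.376 3.111
vertex -2.481 -3.0 2.814
vertex -1.046 -3.151 3.949
endloop
endfacet
facet normal -0.929 0.212 -0.303
outer loop
vertex -2.481 -3.0 2.814
vertex -2.634 -2.789 3.431
vertex -2.388 -2.5 2.879
endloop
endfacet
facet normal 0.619 -0.013 -0.785
outer loop
vertex -2.481 -3.0 2.814
vertex -2.388 -2.5 2.879
vertex -1.046 -3.151 3.949
endloop
endfacet
facet normal 0.120 -0.683 -0.721
outer loop
vertex 4.155 -3.848 -2.118
vertex 3.467 -4.017 -2.072
vertex 3.845 -3.551 -2.451
endloop
endfacet
facet normal 0.732 0.677 -0.078
outer loop
vertex 4.155 -3.848 -2.118
vertex 3.845 -3.551 -2.451
vertex 3.233 -2.683 -0.668
endloop
endfacet
facet normal 0.121 -0.684 -0.720
outer loop
vertex 3.845 -3.551 -2.451
vertex 3.467 -4.017 -2.072
vertex 3.314 -3.527 -2.563
endloop
endfacet
facet normal 0.125 0.908 -0.399
outer loop
vertex 3.845 -3.551 -2.451
vertex 3.314 -3.527 -2.563
vertex 3.233 -2.683 -0.668
endloop
endfacet
facet normal 0.119 -0.684 -0.720
outer loop
vertex 3.314 -3.527 -2.563
vertex 3.467 -4.017 -2.072
vertex 2.872 -3.79 -2.386
endloop
endfacet
facet normal -0.579 0.735 -0.352
outer loop
vertex 3.314 -3.527 -2.563
vertex 2.872 -3.79 -2.386
vertex 3.233 -2.683 -0.668
endloop
endfacet
facet normal 0.120 -0.683 -0.720
outer loop
vertex 2.872 -3.79 -2.386
vertex 3.467 -4.017 -2.072
vertex 2.779 -4.186 -2.026
endloop
endfacet
facet normal -0.965 0.259 0.036
outer loop
vertex 2.872 -3.79 -2.386
vertex 2.779 -4.186 -2.026
vertex 3.233 -2.683 -0.668
endloop
endfacet
facet normal 0.120 -0.685 -0.719
outer loop
vertex 2.779 -4.186 -2.026
vertex 3.467 -4.017 -2.072
vertex 3.089 -4.482 -1.692
endloop
endfacet
facet normal -0.809 -0.241 0.537
outer loop
vertex 2.779 -4.186 -2.026
vertex 3.089 -4.482 -1.692
vertex 3.233 -2.683 -0.668
endloop
endfacet
facet normal 0.119 -0.685 -0.719
outer loop
vertex 3.089 -4.482 -1.692
vertex 3.467 -4.017 -2.072
vertex 3.62 -4.506 -1.581
endloop
endfacet
facet normal -0.201 -0.472 0.858
outer loop
vertex 3.089 -4.482 -1.692
vertex 3.62 -4.506 -1.581
vertex 3.233 -2.683 -0.668
endloop
endfacet
facet normal 0.119 -0.685 -0.719
outer loop
vertex 3.62 -4.506 -1.581
vertex 3.467 -4.017 -2.072
vertex 4.062 -4.243 -1.758
endloop
endfacet
facet normal 0.503 -0.299 0.811
outer loop
vertex 3.62 -4.506 -1.581
vertex 4.062 -4.243 -1.758
vertex 3.233 -2.683 -0.668
endloop
endfacet
facet normal 0.120 -0.684 -0.720
outer loop
vertex 4.062 -4.243 -1.758
vertex 3.467 -4.017 -2.072
vertex 4.155 -3.848 -2.118
endloop
endfacet
facet normal 0.889 0.177 0.423
outer loop
vertex 4.062 -4.243 -1.758
vertex 4.155 -3.848 -2.118
vertex 3.233 -2.683 -0.668
endloop
endfacet
facet normal -0.881 0.122 -0.458
outer loop
vertex 0.274 -1.339 1.511
vertex 0.697 -0.292 0.975
vertex 0.844 -2.255 0.171
endloop
endfacet
facet normal -0.338 -0.838 0.429
outer loop
vertex 2.103 -2.428 0.825
vertex 0.274 -1.339 1.511
vertex 0.844 -2.255 0.171
endloop
endfacet
facet normal -0.881 0.121 -0.457
outer loop
vertex 0.844 -2.255 0.171
vertex 0.697 -0.292 0.975
vertex 1.266 -1.207 -0.365
endloop
endfacet
facet normal 0.332 -0.532 -0.779
outer loop
vertex 1.266 -1.207 -0.365
vertex 2.103 -2.428 0.825
vertex 0.844 -2.255 0.171
endloop
endfacet
facet normal -0.331 0.533 0.779
outer loop
vertex 0.274 -1.339 1.511
vertex 1.956 -0.465 1.629
vertex 0.697 -0.292 0.975
endloop
endfacet
facet normal -0.338 -0.838 0.429
outer loop
vertex 1.534 -1.513 2.165
vertex 0.274 -1.339 1.511
vertex 2.103 -2.428 0.825
endloop
endfacet
facet normal -0.331 0.532 0.779
outer loop
vertex 1.534 -1.513 2.165
vertex 1.956 -0.465 1.629
vertex 0.274 -1.339 1.511
endloop
endfacet
facet normal 0.338 0.838 -0.429
outer loop
vertex 0.697 -0.292 0.975
vertex 1.956 -0.465 1.629
vertex 1.266 -1.207 -0.365
endloop
endfacet
facet normal 0.331 -0.533 -0.779
outer loop
vertex 2.526 -1.381 0.289
vertex 2.103 -2.428 0.825
vertex 1.266 -1.207 -0.365
endloop
endfacet
facet normal 0.338 0.838 -0.429
outer loop
vertex 1.266 -1.207 -0.365
vertex 1.956 -0.465 1.629
vertex 2.526 -1.381 0.289
endloop
endfacet
facet normal 0.881 -0.122 0.457
outer loop
vertex 2.526 -1.381 0.289
vertex 1.534 -1.513 2.165
vertex 2.103 -2.428 0.825
endloop
endfacet
facet normal 0.881 -0.121 0.457
outer loop
vertex 1.956 -0.465 1.629
vertex 1.534 -1.513 2.165
vertex 2.526 -1.381 0.289
endloop
endfacet

endsolid


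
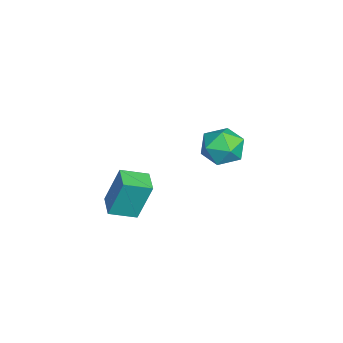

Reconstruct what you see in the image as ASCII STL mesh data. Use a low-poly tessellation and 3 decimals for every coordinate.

solid 
facet normal -0.975 -0.210 0.067
outer loop
vertex 3.03 -1.879 2.334
vertex 2.763 -0.766 1.941
vertex 3.043 -2.493 0.589
endloop
endfacet
facet normal 0.221 -0.919 0.325
outer loop
vertex 4.057 -2.274 0.519
vertex 3.03 -1.879 2.334
vertex 3.043 -2.493 0.589
endloop
endfacet
facet normal -0.975 -0.210 0.067
outer loop
vertex 3.043 -2.493 0.589
vertex 2.763 -0.766 1.941
vertex 2.776 -1.38 0.196
endloop
endfacet
facet normal 0.006 -0.332 -0.943
outer loop
vertex 2.776 -1.38 0.196
vertex 4.057 -2.274 0.519
vertex 3.043 -2.493 0.589
endloop
endfacet
facet normal -0.006 0.332 0.943
outer loop
vertex 3.03 -1.879 2.334
vertex 3.777 -0.547 1.871
vertex 2.763 -0.766 1.941
endloop
endfacet
facet normal 0.221 -0.919 0.325
outer loop
vertex 4.044 -1.66 2.264
vertex 3.03 -1.879 2.334
vertex 4.057 -2.274 0.519
endloop
endfacet
facet normal -0.006 0.332 0.943
outer loop
vertex 4.044 -1.66 2.264
vertex 3.777 -0.547 1.871
vertex 3.03 -1.879 2.334
endloop
endfacet
facet normal -0.221 0.919 -0.325
outer loop
vertex 2.763 -0.766 1.941
vertex 3.777 -0.547 1.871
vertex 2.776 -1.38 0.196
endloop
endfacet
facet normal 0.006 -0.332 -0.943
outer loop
vertex 3.79 -1.161 0.126
vertex 4.057 -2.274 0.519
vertex 2.776 -1.38 0.196
endloop
endfacet
facet normal -0.221 0.919 -0.325
outer loop
vertex 2.776 -1.38 0.196
vertex 3.777 -0.547 1.871
vertex 3.79 -1.161 0.126
endloop
endfacet
facet normal 0.975 0.210 -0.067
outer loop
vertex 3.79 -1.161 0.126
vertex 4.044 -1.66 2.264
vertex 4.057 -2.274 0.519
endloop
endfacet
facet normal 0.975 0.210 -0.067
outer loop
vertex 3.777 -0.547 1.871
vertex 4.044 -1.66 2.264
vertex 3.79 -1.161 0.126
endloop
endfacet
facet normal -0.292 0.441 0.849
outer loop
vertex -1.786 2.833 0.749
vertex -2.565 2.133 0.844
vertex -1.625 1.934 1.271
endloop
endfacet
facet normal 0.412 0.512 0.754
outer loop
vertex -1.786 2.833 0.749
vertex -1.625 1.934 1.271
vertex -0.887 2.302 0.618
endloop
endfacet
facet normal 0.518 0.845 0.133
outer loop
vertex -1.786 2.833 0.749
vertex -0.887 2.302 0.618
vertex -1.372 2.73 -0.211
endloop
endfacet
facet normal -0.120 0.980 -0.157
outer loop
vertex -1.786 2.833 0.749
vertex -1.372 2.73 -0.211
vertex -2.409 2.625 -0.072
endloop
endfacet
facet normal -0.621 0.730 0.286
outer loop
vertex -1.786 2.833 0.749
vertex -2.409 2.625 -0.072
vertex -2.565 2.133 0.844
endloop
endfacet
facet normal 0.695 -0.142 0.705
outer loop
vertex -0.887 2.302 0.618
vertex -1.625 1.934 1.271
vertex -1.111 1.275 0.632
endloop
endfacet
facet normal -0.444 -0.257 0.858
outer loop
vertex -1.625 1.934 1.271
vertex -2.565 2.133 0.844
vertex -2.148 1.17 0.771
endloop
endfacet
facet normal -0.976 0.212 -0.052
outer loop
vertex -2.565 2.133 0.844
vertex -2.409 2.625 -0.072
vertex -2.633 1.598 -0.058
endloop
endfacet
facet normal -0.166 0.617 -0.769
outer loop
vertex -2.409 2.625 -0.072
vertex -1.372 2.73 -0.211
vertex -1.895 1.966 -0.711
endloop
endfacet
facet normal 0.866 0.398 -0.301
outer loop
vertex -1.372 2.73 -0.211
vertex -0.887 2.302 0.618
vertex -0.955 1.767 -0.284
endloop
endfacet
facet normal 0.120 -0.980 0.157
outer loop
vertex -1.734 1.067 -0.189
vertex -1.111 1.275 0.632
vertex -2.148 1.17 0.771
endloop
endfacet
facet normal -0.518 -0.845 -0.133
outer loop
vertex -1.734 1.067 -0.189
vertex -2.148 1.17 0.771
vertex -2.633 1.598 -0.058
endloop
endfacet
facet normal -0.412 -0.512 -0.754
outer loop
vertex -1.734 1.067 -0.189
vertex -2.633 1.598 -0.058
vertex -1.895 1.966 -0.711
endloop
endfacet
facet normal 0.292 -0.441 -0.849
outer loop
vertex -1.734 1.067 -0.189
vertex -1.895 1.966 -0.711
vertex -0.955 1.767 -0.284
endloop
endfacet
facet normal 0.621 -0.730 -0.286
outer loop
vertex -1.734 1.067 -0.189
vertex -0.955 1.767 -0.284
vertex -1.111 1.275 0.632
endloop
endfacet
facet normal 0.166 -0.617 0.769
outer loop
vertex -2.148 1.17 0.771
vertex -1.111 1.275 0.632
vertex -1.625 1.934 1.271
endloop
endfacet
facet normal -0.866 -0.398 0.301
outer loop
vertex -2.633 1.598 -0.058
vertex -2.148 1.17 0.771
vertex -2.565 2.133 0.844
endloop
endfacet
facet normal -0.695 0.142 -0.705
outer loop
vertex -1.895 1.966 -0.711
vertex -2.633 1.598 -0.058
vertex -2.409 2.625 -0.072
endloop
endfacet
facet normal 0.444 0.257 -0.858
outer loop
vertex -0.955 1.767 -0.284
vertex -1.895 1.966 -0.711
vertex -1.372 2.73 -0.211
endloop
endfacet
facet normal 0.976 -0.212 0.052
outer loop
vertex -1.111 1.275 0.632
vertex -0.955 1.767 -0.284
vertex -0.887 2.302 0.618
endloop
endfacet

endsolid


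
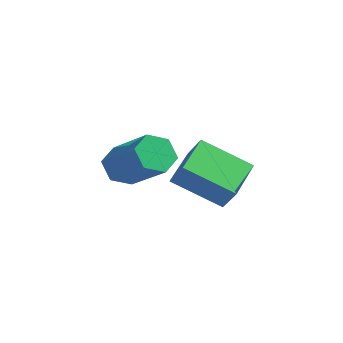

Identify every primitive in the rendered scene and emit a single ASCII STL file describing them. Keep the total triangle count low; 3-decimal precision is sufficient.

solid 
facet normal -0.795 0.160 -0.585
outer loop
vertex -2.066 2.729 -3.366
vertex -2.515 2.84 -2.725
vertex -2.145 3.453 -3.06
endloop
endfacet
facet normal 0.598 0.366 -0.712
outer loop
vertex -2.066 2.729 -3.366
vertex -2.145 3.453 -3.06
vertex -0.476 2.409 -2.195
endloop
endfacet
facet normal 0.599 0.367 -0.712
outer loop
vertex -0.476 2.409 -2.195
vertex -2.145 3.453 -3.06
vertex -0.556 3.133 -1.889
endloop
endfacet
facet normal 0.795 -0.160 0.585
outer loop
vertex -0.476 2.409 -2.195
vertex -0.556 3.133 -1.889
vertex -0.925 2.52 -1.555
endloop
endfacet
facet normal -0.795 0.160 -0.585
outer loop
vertex -2.145 3.453 -3.06
vertex -2.515 2.84 -2.725
vertex -2.594 3.564 -2.419
endloop
endfacet
facet normal 0.212 0.977 -0.021
outer loop
vertex -2.145 3.453 -3.06
vertex -2.594 3.564 -2.419
vertex -0.556 3.133 -1.889
endloop
endfacet
facet normal 0.212 0.977 -0.021
outer loop
vertex -0.556 3.133 -1.889
vertex -2.594 3.564 -2.419
vertex -1.005 3.244 -1.248
endloop
endfacet
facet normal 0.795 -0.160 0.585
outer loop
vertex -0.556 3.133 -1.889
vertex -1.005 3.244 -1.248
vertex -0.925 2.52 -1.555
endloop
endfacet
facet normal -0.795 0.161 -0.585
outer loop
vertex -2.594 3.564 -2.419
vertex -2.515 2.84 -2.725
vertex -2.964 2.951 -2.085
endloop
endfacet
facet normal -0.387 0.610 0.691
outer loop
vertex -2.594 3.564 -2.419
vertex -2.964 2.951 -2.085
vertex -1.005 3.244 -1.248
endloop
endfacet
facet normal -0.387 0.610 0.692
outer loop
vertex -1.005 3.244 -1.248
vertex -2.964 2.951 -2.085
vertex -1.374 2.631 -0.914
endloop
endfacet
facet normal 0.795 -0.160 0.585
outer loop
vertex -1.005 3.244 -1.248
vertex -1.374 2.631 -0.914
vertex -0.925 2.52 -1.555
endloop
endfacet
facet normal -0.795 0.160 -0.585
outer loop
vertex -2.964 2.951 -2.085
vertex -2.515 2.84 -2.725
vertex -2.884 2.227 -2.391
endloop
endfacet
facet normal -0.598 -0.367 0.712
outer loop
vertex -2.964 2.951 -2.085
vertex -2.884 2.227 -2.391
vertex -1.374 2.631 -0.914
endloop
endfacet
facet normal -0.599 -0.366 0.712
outer loop
vertex -1.374 2.631 -0.914
vertex -2.884 2.227 -2.391
vertex -1.295 1.907 -1.22
endloop
endfacet
facet normal 0.795 -0.160 0.585
outer loop
vertex -1.374 2.631 -0.914
vertex -1.295 1.907 -1.22
vertex -0.925 2.52 -1.555
endloop
endfacet
facet normal -0.795 0.160 -0.585
outer loop
vertex -2.884 2.227 -2.391
vertex -2.515 2.84 -2.725
vertex -2.435 2.116 -3.032
endloop
endfacet
facet normal -0.212 -0.977 0.021
outer loop
vertex -2.884 2.227 -2.391
vertex -2.435 2.116 -3.032
vertex -1.295 1.907 -1.22
endloop
endfacet
facet normal -0.212 -0.977 0.021
outer loop
vertex -1.295 1.907 -1.22
vertex -2.435 2.116 -3.032
vertex -0.846 1.796 -1.861
endloop
endfacet
facet normal 0.795 -0.160 0.585
outer loop
vertex -1.295 1.907 -1.22
vertex -0.846 1.796 -1.861
vertex -0.925 2.52 -1.555
endloop
endfacet
facet normal -0.795 0.160 -0.585
outer loop
vertex -2.435 2.116 -3.032
vertex -2.515 2.84 -2.725
vertex -2.066 2.729 -3.366
endloop
endfacet
facet normal 0.387 -0.610 -0.692
outer loop
vertex -2.435 2.116 -3.032
vertex -2.066 2.729 -3.366
vertex -0.846 1.796 -1.861
endloop
endfacet
facet normal 0.387 -0.610 -0.692
outer loop
vertex -0.846 1.796 -1.861
vertex -2.066 2.729 -3.366
vertex -0.476 2.409 -2.195
endloop
endfacet
facet normal 0.795 -0.161 0.585
outer loop
vertex -0.846 1.796 -1.861
vertex -0.476 2.409 -2.195
vertex -0.925 2.52 -1.555
endloop
endfacet
facet normal -0.580 0.111 -0.807
outer loop
vertex -0.25 3.241 -1.637
vertex 1.215 3.958 -2.592
vertex 0.15 1.772 -2.127
endloop
endfacet
facet normal -0.775 -0.380 0.505
outer loop
vertex 0.725 1.662 -1.328
vertex -0.25 3.241 -1.637
vertex 0.15 1.772 -2.127
endloop
endfacet
facet normal -0.580 0.111 -0.807
outer loop
vertex 0.15 1.772 -2.127
vertex 1.215 3.958 -2.592
vertex 1.616 2.489 -3.082
endloop
endfacet
facet normal 0.250 -0.919 -0.306
outer loop
vertex 1.616 2.489 -3.082
vertex 0.725 1.662 -1.328
vertex 0.15 1.772 -2.127
endloop
endfacet
facet normal -0.250 0.919 0.306
outer loop
vertex -0.25 3.241 -1.637
vertex 1.79 3.848 -1.793
vertex 1.215 3.958 -2.592
endloop
endfacet
facet normal -0.775 -0.380 0.505
outer loop
vertex 0.324 3.131 -0.838
vertex -0.25 3.241 -1.637
vertex 0.725 1.662 -1.328
endloop
endfacet
facet normal -0.250 0.919 0.306
outer loop
vertex 0.324 3.131 -0.838
vertex 1.79 3.848 -1.793
vertex -0.25 3.241 -1.637
endloop
endfacet
facet normal 0.775 0.380 -0.505
outer loop
vertex 1.215 3.958 -2.592
vertex 1.79 3.848 -1.793
vertex 1.616 2.489 -3.082
endloop
endfacet
facet normal 0.250 -0.919 -0.306
outer loop
vertex 2.19 2.379 -2.283
vertex 0.725 1.662 -1.328
vertex 1.616 2.489 -3.082
endloop
endfacet
facet normal 0.775 0.379 -0.505
outer loop
vertex 1.616 2.489 -3.082
vertex 1.79 3.848 -1.793
vertex 2.19 2.379 -2.283
endloop
endfacet
facet normal 0.580 -0.111 0.807
outer loop
vertex 2.19 2.379 -2.283
vertex 0.324 3.131 -0.838
vertex 0.725 1.662 -1.328
endloop
endfacet
facet normal 0.580 -0.111 0.807
outer loop
vertex 1.79 3.848 -1.793
vertex 0.324 3.131 -0.838
vertex 2.19 2.379 -2.283
endloop
endfacet

endsolid


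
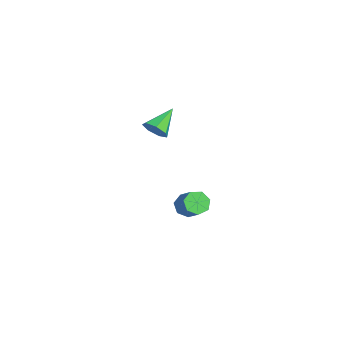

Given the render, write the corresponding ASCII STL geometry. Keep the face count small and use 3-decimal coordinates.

solid 
facet normal -0.751 -0.139 -0.645
outer loop
vertex -3.966 -2.052 -2.789
vertex -4.323 -1.981 -2.389
vertex -4.108 -1.611 -2.719
endloop
endfacet
facet normal 0.587 0.308 -0.749
outer loop
vertex -3.966 -2.052 -2.789
vertex -4.108 -1.611 -2.719
vertex -3.201 -1.909 -2.13
endloop
endfacet
facet normal 0.587 0.308 -0.749
outer loop
vertex -3.201 -1.909 -2.13
vertex -4.108 -1.611 -2.719
vertex -3.343 -1.468 -2.06
endloop
endfacet
facet normal 0.751 0.139 0.646
outer loop
vertex -3.201 -1.909 -2.13
vertex -3.343 -1.468 -2.06
vertex -3.557 -1.839 -1.731
endloop
endfacet
facet normal -0.750 -0.140 -0.646
outer loop
vertex -4.108 -1.611 -2.719
vertex -4.323 -1.981 -2.389
vertex -4.412 -1.449 -2.401
endloop
endfacet
facet normal 0.128 0.928 -0.350
outer loop
vertex -4.108 -1.611 -2.719
vertex -4.412 -1.449 -2.401
vertex -3.343 -1.468 -2.06
endloop
endfacet
facet normal 0.128 0.928 -0.350
outer loop
vertex -3.343 -1.468 -2.06
vertex -4.412 -1.449 -2.401
vertex -3.646 -1.306 -1.742
endloop
endfacet
facet normal 0.751 0.139 0.645
outer loop
vertex -3.343 -1.468 -2.06
vertex -3.646 -1.306 -1.742
vertex -3.557 -1.839 -1.731
endloop
endfacet
facet normal -0.750 -0.140 -0.646
outer loop
vertex -4.412 -1.449 -2.401
vertex -4.323 -1.981 -2.389
vertex -4.649 -1.688 -2.074
endloop
endfacet
facet normal -0.427 0.849 0.312
outer loop
vertex -4.412 -1.449 -2.401
vertex -4.649 -1.688 -2.074
vertex -3.646 -1.306 -1.742
endloop
endfacet
facet normal -0.427 0.849 0.312
outer loop
vertex -3.646 -1.306 -1.742
vertex -4.649 -1.688 -2.074
vertex -3.883 -1.545 -1.415
endloop
endfacet
facet normal 0.751 0.139 0.646
outer loop
vertex -3.646 -1.306 -1.742
vertex -3.883 -1.545 -1.415
vertex -3.557 -1.839 -1.731
endloop
endfacet
facet normal -0.750 -0.140 -0.646
outer loop
vertex -4.649 -1.688 -2.074
vertex -4.323 -1.981 -2.389
vertex -4.64 -2.148 -1.985
endloop
endfacet
facet normal -0.660 0.130 0.739
outer loop
vertex -4.649 -1.688 -2.074
vertex -4.64 -2.148 -1.985
vertex -3.883 -1.545 -1.415
endloop
endfacet
facet normal -0.660 0.130 0.739
outer loop
vertex -3.883 -1.545 -1.415
vertex -4.64 -2.148 -1.985
vertex -3.874 -2.005 -1.326
endloop
endfacet
facet normal 0.751 0.140 0.645
outer loop
vertex -3.883 -1.545 -1.415
vertex -3.874 -2.005 -1.326
vertex -3.557 -1.839 -1.731
endloop
endfacet
facet normal -0.750 -0.139 -0.646
outer loop
vertex -4.64 -2.148 -1.985
vertex -4.323 -1.981 -2.389
vertex -4.392 -2.482 -2.201
endloop
endfacet
facet normal -0.396 -0.688 0.609
outer loop
vertex -4.64 -2.148 -1.985
vertex -4.392 -2.482 -2.201
vertex -3.874 -2.005 -1.326
endloop
endfacet
facet normal -0.398 -0.686 0.609
outer loop
vertex -3.874 -2.005 -1.326
vertex -4.392 -2.482 -2.201
vertex -3.627 -2.34 -1.542
endloop
endfacet
facet normal 0.752 0.138 0.645
outer loop
vertex -3.874 -2.005 -1.326
vertex -3.627 -2.34 -1.542
vertex -3.557 -1.839 -1.731
endloop
endfacet
facet normal -0.750 -0.139 -0.647
outer loop
vertex -4.392 -2.482 -2.201
vertex -4.323 -1.981 -2.389
vertex -4.092 -2.439 -2.558
endloop
endfacet
facet normal 0.166 -0.986 0.020
outer loop
vertex -4.392 -2.482 -2.201
vertex -4.092 -2.439 -2.558
vertex -3.627 -2.34 -1.542
endloop
endfacet
facet normal 0.166 -0.986 0.020
outer loop
vertex -3.627 -2.34 -1.542
vertex -4.092 -2.439 -2.558
vertex -3.327 -2.297 -1.899
endloop
endfacet
facet normal 0.750 0.139 0.647
outer loop
vertex -3.627 -2.34 -1.542
vertex -3.327 -2.297 -1.899
vertex -3.557 -1.839 -1.731
endloop
endfacet
facet normal -0.751 -0.141 -0.645
outer loop
vertex -4.092 -2.439 -2.558
vertex -4.323 -1.981 -2.389
vertex -3.966 -2.052 -2.789
endloop
endfacet
facet normal 0.603 -0.544 -0.583
outer loop
vertex -4.092 -2.439 -2.558
vertex -3.966 -2.052 -2.789
vertex -3.327 -2.297 -1.899
endloop
endfacet
facet normal 0.604 -0.543 -0.583
outer loop
vertex -3.327 -2.297 -1.899
vertex -3.966 -2.052 -2.789
vertex -3.201 -1.909 -2.13
endloop
endfacet
facet normal 0.751 0.140 0.645
outer loop
vertex -3.327 -2.297 -1.899
vertex -3.201 -1.909 -2.13
vertex -3.557 -1.839 -1.731
endloop
endfacet
facet normal 0.493 -0.705 -0.511
outer loop
vertex -3.014 -3.544 3.102
vertex -3.364 -3.493 2.694
vertex -2.901 -3.228 2.775
endloop
endfacet
facet normal 0.589 0.469 0.657
outer loop
vertex -3.014 -3.544 3.102
vertex -2.901 -3.228 2.775
vertex -3.956 -2.647 3.306
endloop
endfacet
facet normal 0.493 -0.705 -0.509
outer loop
vertex -2.901 -3.228 2.775
vertex -3.364 -3.493 2.694
vertex -3.136 -3.112 2.387
endloop
endfacet
facet normal 0.473 0.881 -0.023
outer loop
vertex -2.901 -3.228 2.775
vertex -3.136 -3.112 2.387
vertex -3.956 -2.647 3.306
endloop
endfacet
facet normal 0.492 -0.705 -0.510
outer loop
vertex -3.136 -3.112 2.387
vertex -3.364 -3.493 2.694
vertex -3.544 -3.283 2.23
endloop
endfacet
facet normal -0.138 0.828 -0.543
outer loop
vertex -3.136 -3.112 2.387
vertex -3.544 -3.283 2.23
vertex -3.956 -2.647 3.306
endloop
endfacet
facet normal 0.492 -0.706 -0.510
outer loop
vertex -3.544 -3.283 2.23
vertex -3.364 -3.493 2.694
vertex -3.816 -3.612 2.423
endloop
endfacet
facet normal -0.786 0.351 -0.509
outer loop
vertex -3.544 -3.283 2.23
vertex -3.816 -3.612 2.423
vertex -3.956 -2.647 3.306
endloop
endfacet
facet normal 0.492 -0.705 -0.511
outer loop
vertex -3.816 -3.612 2.423
vertex -3.364 -3.493 2.694
vertex -3.748 -3.852 2.82
endloop
endfacet
facet normal -0.980 -0.190 0.053
outer loop
vertex -3.816 -3.612 2.423
vertex -3.748 -3.852 2.82
vertex -3.956 -2.647 3.306
endloop
endfacet
facet normal 0.492 -0.706 -0.510
outer loop
vertex -3.748 -3.852 2.82
vertex -3.364 -3.493 2.694
vertex -3.391 -3.821 3.122
endloop
endfacet
facet normal -0.575 -0.389 0.720
outer loop
vertex -3.748 -3.852 2.82
vertex -3.391 -3.821 3.122
vertex -3.956 -2.647 3.306
endloop
endfacet
facet normal 0.492 -0.706 -0.510
outer loop
vertex -3.391 -3.821 3.122
vertex -3.364 -3.493 2.694
vertex -3.014 -3.544 3.102
endloop
endfacet
facet normal 0.123 -0.096 0.988
outer loop
vertex -3.391 -3.821 3.122
vertex -3.014 -3.544 3.102
vertex -3.956 -2.647 3.306
endloop
endfacet

endsolid


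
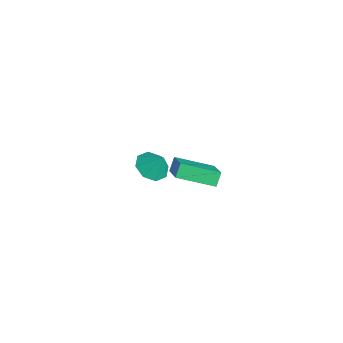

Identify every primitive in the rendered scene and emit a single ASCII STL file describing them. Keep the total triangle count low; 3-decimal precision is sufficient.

solid 
facet normal -0.451 0.414 0.791
outer loop
vertex 2.394 -3.383 3.387
vertex 4.045 -3.513 4.396
vertex 2.952 -1.495 2.716
endloop
endfacet
facet normal -0.851 0.067 -0.520
outer loop
vertex 3.335 -1.847 2.044
vertex 2.394 -3.383 3.387
vertex 2.952 -1.495 2.716
endloop
endfacet
facet normal -0.451 0.414 0.791
outer loop
vertex 2.952 -1.495 2.716
vertex 4.045 -3.513 4.396
vertex 4.603 -1.625 3.725
endloop
endfacet
facet normal 0.269 0.908 -0.322
outer loop
vertex 4.603 -1.625 3.725
vertex 3.335 -1.847 2.044
vertex 2.952 -1.495 2.716
endloop
endfacet
facet normal -0.269 -0.908 0.322
outer loop
vertex 2.394 -3.383 3.387
vertex 4.428 -3.865 3.724
vertex 4.045 -3.513 4.396
endloop
endfacet
facet normal -0.851 0.067 -0.520
outer loop
vertex 2.777 -3.735 2.715
vertex 2.394 -3.383 3.387
vertex 3.335 -1.847 2.044
endloop
endfacet
facet normal -0.269 -0.908 0.322
outer loop
vertex 2.777 -3.735 2.715
vertex 4.428 -3.865 3.724
vertex 2.394 -3.383 3.387
endloop
endfacet
facet normal 0.851 -0.067 0.520
outer loop
vertex 4.045 -3.513 4.396
vertex 4.428 -3.865 3.724
vertex 4.603 -1.625 3.725
endloop
endfacet
facet normal 0.269 0.908 -0.322
outer loop
vertex 4.986 -1.977 3.053
vertex 3.335 -1.847 2.044
vertex 4.603 -1.625 3.725
endloop
endfacet
facet normal 0.851 -0.067 0.520
outer loop
vertex 4.603 -1.625 3.725
vertex 4.428 -3.865 3.724
vertex 4.986 -1.977 3.053
endloop
endfacet
facet normal 0.451 -0.414 -0.791
outer loop
vertex 4.986 -1.977 3.053
vertex 2.777 -3.735 2.715
vertex 3.335 -1.847 2.044
endloop
endfacet
facet normal 0.451 -0.414 -0.791
outer loop
vertex 4.428 -3.865 3.724
vertex 2.777 -3.735 2.715
vertex 4.986 -1.977 3.053
endloop
endfacet
facet normal -0.398 -0.388 -0.831
outer loop
vertex -2.043 -2.632 -2.43
vertex -2.589 -3.272 -1.87
vertex -2.732 -2.341 -2.236
endloop
endfacet
facet normal 0.407 0.910 0.082
outer loop
vertex -2.043 -2.632 -2.43
vertex -2.732 -2.341 -2.236
vertex -2.071 -2.768 -0.79
endloop
endfacet
facet normal -0.398 -0.388 -0.831
outer loop
vertex -2.732 -2.341 -2.236
vertex -2.589 -3.272 -1.87
vertex -3.337 -2.595 -1.828
endloop
endfacet
facet normal -0.156 0.926 0.345
outer loop
vertex -2.732 -2.341 -2.236
vertex -3.337 -2.595 -1.828
vertex -2.071 -2.768 -0.79
endloop
endfacet
facet normal -0.397 -0.387 -0.832
outer loop
vertex -3.337 -2.595 -1.828
vertex -2.589 -3.272 -1.87
vertex -3.504 -3.246 -1.445
endloop
endfacet
facet normal -0.492 0.532 0.689
outer loop
vertex -3.337 -2.595 -1.828
vertex -3.504 -3.246 -1.445
vertex -2.071 -2.768 -0.79
endloop
endfacet
facet normal -0.397 -0.388 -0.832
outer loop
vertex -3.504 -3.246 -1.445
vertex -2.589 -3.272 -1.87
vertex -3.135 -3.911 -1.311
endloop
endfacet
facet normal -0.404 -0.040 0.914
outer loop
vertex -3.504 -3.246 -1.445
vertex -3.135 -3.911 -1.311
vertex -2.071 -2.768 -0.79
endloop
endfacet
facet normal -0.398 -0.387 -0.832
outer loop
vertex -3.135 -3.911 -1.311
vertex -2.589 -3.272 -1.87
vertex -2.446 -4.203 -1.505
endloop
endfacet
facet normal 0.056 -0.457 0.888
outer loop
vertex -3.135 -3.911 -1.311
vertex -2.446 -4.203 -1.505
vertex -2.071 -2.768 -0.79
endloop
endfacet
facet normal -0.398 -0.387 -0.832
outer loop
vertex -2.446 -4.203 -1.505
vertex -2.589 -3.272 -1.87
vertex -1.84 -3.949 -1.913
endloop
endfacet
facet normal 0.620 -0.474 0.626
outer loop
vertex -2.446 -4.203 -1.505
vertex -1.84 -3.949 -1.913
vertex -2.071 -2.768 -0.79
endloop
endfacet
facet normal -0.398 -0.387 -0.832
outer loop
vertex -1.84 -3.949 -1.913
vertex -2.589 -3.272 -1.87
vertex -1.673 -3.298 -2.296
endloop
endfacet
facet normal 0.956 -0.080 0.281
outer loop
vertex -1.84 -3.949 -1.913
vertex -1.673 -3.298 -2.296
vertex -2.071 -2.768 -0.79
endloop
endfacet
facet normal -0.398 -0.388 -0.831
outer loop
vertex -1.673 -3.298 -2.296
vertex -2.589 -3.272 -1.87
vertex -2.043 -2.632 -2.43
endloop
endfacet
facet normal 0.868 0.493 0.056
outer loop
vertex -1.673 -3.298 -2.296
vertex -2.043 -2.632 -2.43
vertex -2.071 -2.768 -0.79
endloop
endfacet

endsolid
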